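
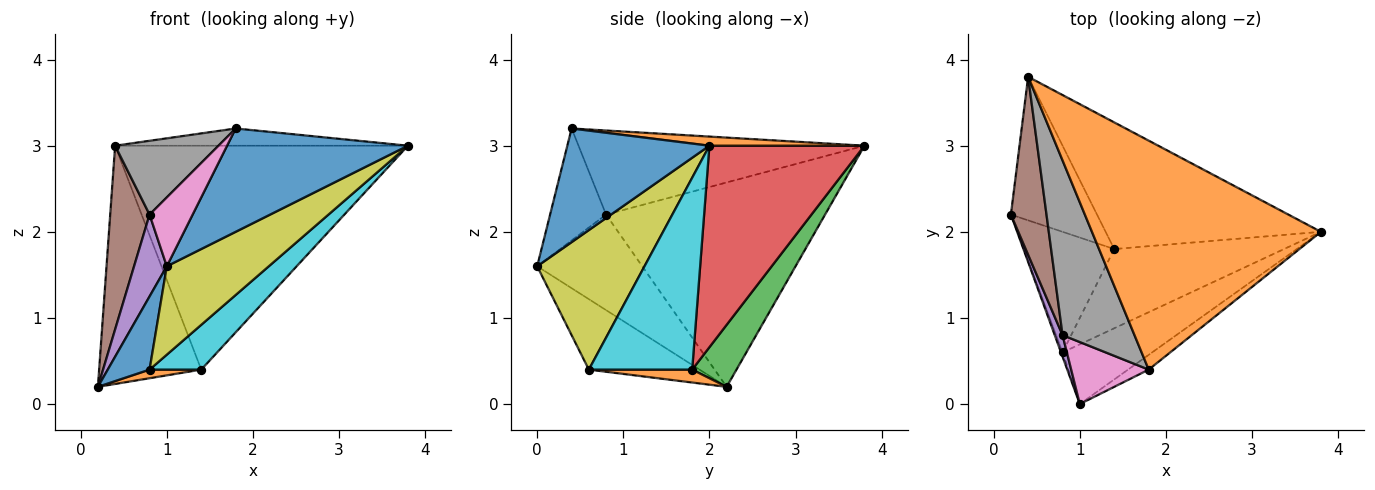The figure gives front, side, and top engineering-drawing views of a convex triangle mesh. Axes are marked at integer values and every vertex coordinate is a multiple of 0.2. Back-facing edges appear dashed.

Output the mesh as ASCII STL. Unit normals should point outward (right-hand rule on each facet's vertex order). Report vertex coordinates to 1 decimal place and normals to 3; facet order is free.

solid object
 facet normal 0.614 -0.781 -0.112
  outer loop
   vertex 1.8 0.4 3.2
   vertex 1.0 0.0 1.6
   vertex 3.8 2.0 3.0
  endloop
 endfacet
 facet normal 0.040 0.075 0.996
  outer loop
   vertex 1.8 0.4 3.2
   vertex 3.8 2.0 3.0
   vertex 0.4 3.8 3.0
  endloop
 endfacet
 facet normal 0.348 0.803 -0.484
  outer loop
   vertex 1.4 1.8 0.4
   vertex 0.2 2.2 0.2
   vertex 0.4 3.8 3.0
  endloop
 endfacet
 facet normal 0.419 0.791 -0.447
  outer loop
   vertex 1.4 1.8 0.4
   vertex 0.4 3.8 3.0
   vertex 3.8 2.0 3.0
  endloop
 endfacet
 facet normal -0.952 -0.296 0.078
  outer loop
   vertex 0.8 0.8 2.2
   vertex 0.2 2.2 0.2
   vertex 1.0 0.0 1.6
  endloop
 endfacet
 facet normal -0.970 -0.174 0.169
  outer loop
   vertex 0.8 0.8 2.2
   vertex 0.4 3.8 3.0
   vertex 0.2 2.2 0.2
  endloop
 endfacet
 facet normal -0.695 -0.535 0.481
  outer loop
   vertex 0.8 0.8 2.2
   vertex 1.0 0.0 1.6
   vertex 1.8 0.4 3.2
  endloop
 endfacet
 facet normal -0.733 -0.265 0.627
  outer loop
   vertex 0.8 0.8 2.2
   vertex 1.8 0.4 3.2
   vertex 0.4 3.8 3.0
  endloop
 endfacet
 facet normal 0.657 -0.625 -0.422
  outer loop
   vertex 0.8 0.6 0.4
   vertex 3.8 2.0 3.0
   vertex 1.0 0.0 1.6
  endloop
 endfacet
 facet normal 0.701 -0.351 -0.620
  outer loop
   vertex 0.8 0.6 0.4
   vertex 1.4 1.8 0.4
   vertex 3.8 2.0 3.0
  endloop
 endfacet
 facet normal -0.935 -0.353 -0.021
  outer loop
   vertex 0.8 0.6 0.4
   vertex 1.0 0.0 1.6
   vertex 0.2 2.2 0.2
  endloop
 endfacet
 facet normal 0.141 -0.071 -0.987
  outer loop
   vertex 0.8 0.6 0.4
   vertex 0.2 2.2 0.2
   vertex 1.4 1.8 0.4
  endloop
 endfacet
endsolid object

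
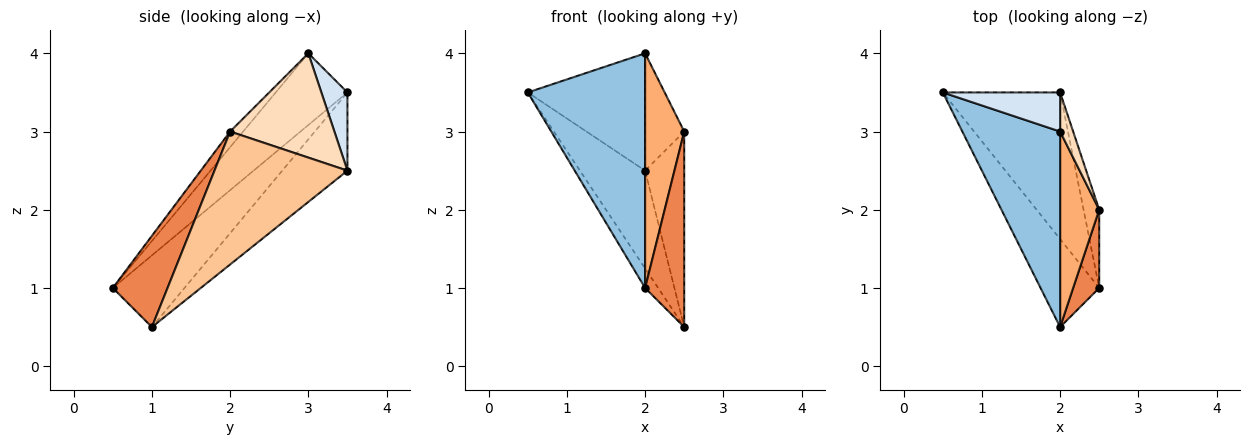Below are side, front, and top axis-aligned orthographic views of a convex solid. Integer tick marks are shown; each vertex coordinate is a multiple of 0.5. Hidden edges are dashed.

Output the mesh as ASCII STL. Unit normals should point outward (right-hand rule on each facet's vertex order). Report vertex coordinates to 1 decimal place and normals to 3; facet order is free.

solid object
 facet normal -0.766 0.139 -0.627
  outer loop
   vertex 2.0 0.5 1.0
   vertex 0.5 3.5 3.5
   vertex 2.5 1.0 0.5
  endloop
 endfacet
 facet normal -0.425 -0.695 0.580
  outer loop
   vertex 2.0 0.5 1.0
   vertex 2.0 3.0 4.0
   vertex 0.5 3.5 3.5
  endloop
 endfacet
 facet normal -0.485 0.485 -0.728
  outer loop
   vertex 2.0 3.5 2.5
   vertex 2.5 1.0 0.5
   vertex 0.5 3.5 3.5
  endloop
 endfacet
 facet normal 0.206 0.928 0.309
  outer loop
   vertex 2.0 3.5 2.5
   vertex 0.5 3.5 3.5
   vertex 2.0 3.0 4.0
  endloop
 endfacet
 facet normal 0.793 -0.566 0.226
  outer loop
   vertex 2.5 2.0 3.0
   vertex 2.0 0.5 1.0
   vertex 2.5 1.0 0.5
  endloop
 endfacet
 facet normal -0.248 -0.744 0.620
  outer loop
   vertex 2.5 2.0 3.0
   vertex 2.0 3.0 4.0
   vertex 2.0 0.5 1.0
  endloop
 endfacet
 facet normal 0.953 0.280 -0.112
  outer loop
   vertex 2.5 2.0 3.0
   vertex 2.5 1.0 0.5
   vertex 2.0 3.5 2.5
  endloop
 endfacet
 facet normal 0.930 0.349 0.116
  outer loop
   vertex 2.5 2.0 3.0
   vertex 2.0 3.5 2.5
   vertex 2.0 3.0 4.0
  endloop
 endfacet
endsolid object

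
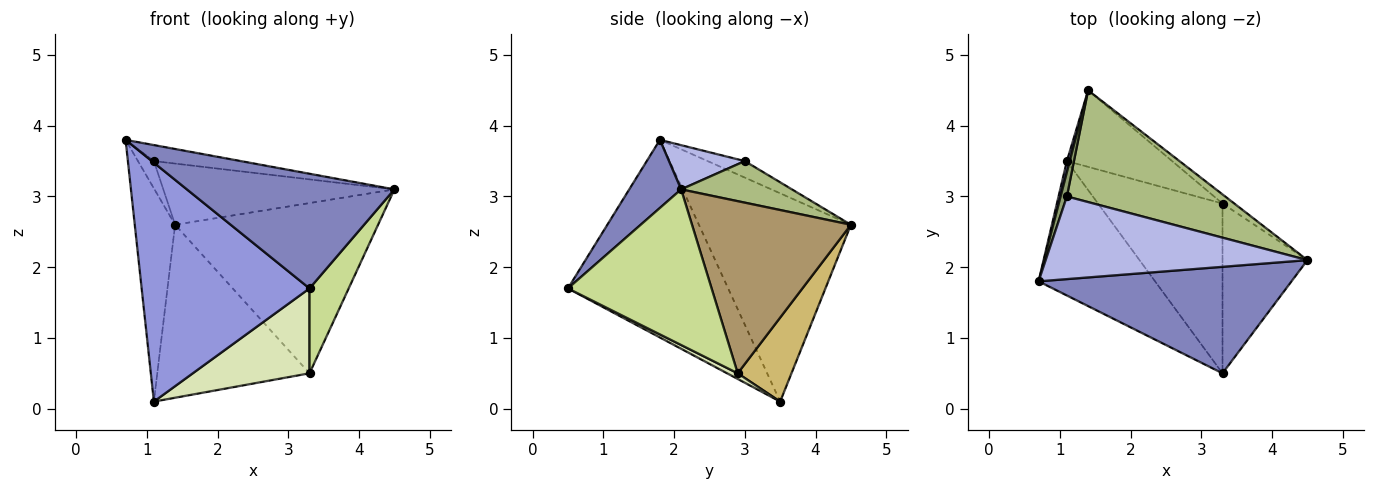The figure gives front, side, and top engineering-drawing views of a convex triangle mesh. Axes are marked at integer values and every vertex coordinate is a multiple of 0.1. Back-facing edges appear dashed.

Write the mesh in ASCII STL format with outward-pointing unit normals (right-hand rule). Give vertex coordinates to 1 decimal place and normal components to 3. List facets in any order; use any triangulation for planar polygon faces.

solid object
 facet normal -0.966 0.257 0.013
  outer loop
   vertex 1.1 3.5 0.1
   vertex 0.7 1.8 3.8
   vertex 1.4 4.5 2.6
  endloop
 endfacet
 facet normal 0.180 -0.721 0.669
  outer loop
   vertex 3.3 0.5 1.7
   vertex 4.5 2.1 3.1
   vertex 0.7 1.8 3.8
  endloop
 endfacet
 facet normal -0.639 -0.670 -0.377
  outer loop
   vertex 3.3 0.5 1.7
   vertex 0.7 1.8 3.8
   vertex 1.1 3.5 0.1
  endloop
 endfacet
 facet normal 0.164 0.188 0.969
  outer loop
   vertex 1.1 3.0 3.5
   vertex 0.7 1.8 3.8
   vertex 4.5 2.1 3.1
  endloop
 endfacet
 facet normal -0.868 0.372 0.330
  outer loop
   vertex 1.1 3.0 3.5
   vertex 1.4 4.5 2.6
   vertex 0.7 1.8 3.8
  endloop
 endfacet
 facet normal 0.224 0.468 0.855
  outer loop
   vertex 1.1 3.0 3.5
   vertex 4.5 2.1 3.1
   vertex 1.4 4.5 2.6
  endloop
 endfacet
 facet normal 0.854 -0.233 -0.466
  outer loop
   vertex 3.3 2.9 0.5
   vertex 4.5 2.1 3.1
   vertex 3.3 0.5 1.7
  endloop
 endfacet
 facet normal 0.041 -0.447 -0.894
  outer loop
   vertex 3.3 2.9 0.5
   vertex 3.3 0.5 1.7
   vertex 1.1 3.5 0.1
  endloop
 endfacet
 facet normal 0.616 0.787 -0.042
  outer loop
   vertex 3.3 2.9 0.5
   vertex 1.4 4.5 2.6
   vertex 4.5 2.1 3.1
  endloop
 endfacet
 facet normal 0.307 0.870 -0.385
  outer loop
   vertex 3.3 2.9 0.5
   vertex 1.1 3.5 0.1
   vertex 1.4 4.5 2.6
  endloop
 endfacet
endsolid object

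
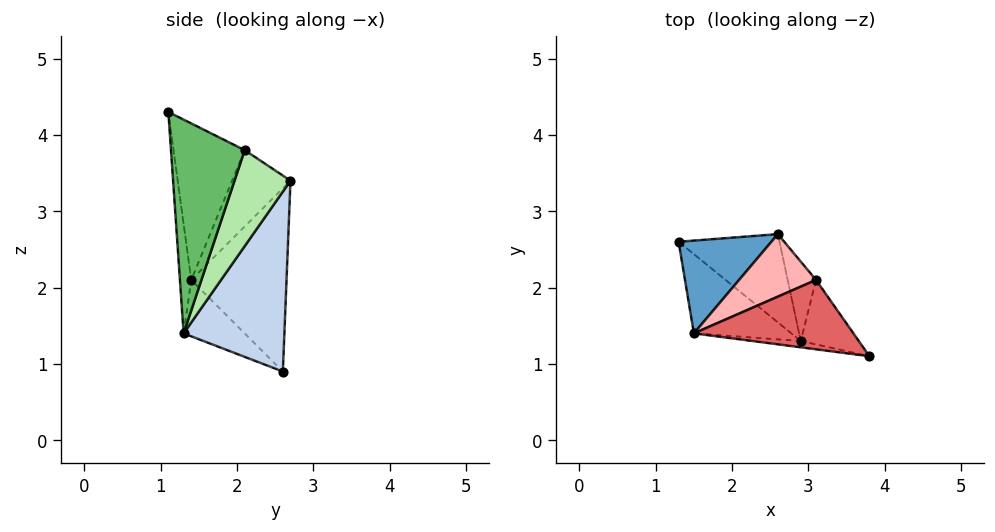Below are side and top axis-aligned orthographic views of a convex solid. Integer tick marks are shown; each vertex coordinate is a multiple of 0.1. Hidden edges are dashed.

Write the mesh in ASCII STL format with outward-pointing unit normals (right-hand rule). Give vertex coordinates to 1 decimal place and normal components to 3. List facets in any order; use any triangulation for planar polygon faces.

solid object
 facet normal -0.854 0.290 0.432
  outer loop
   vertex 1.5 1.4 2.1
   vertex 2.6 2.7 3.4
   vertex 1.3 2.6 0.9
  endloop
 endfacet
 facet normal 0.653 0.663 -0.366
  outer loop
   vertex 2.9 1.3 1.4
   vertex 1.3 2.6 0.9
   vertex 2.6 2.7 3.4
  endloop
 endfacet
 facet normal -0.363 -0.688 -0.628
  outer loop
   vertex 2.9 1.3 1.4
   vertex 1.5 1.4 2.1
   vertex 1.3 2.6 0.9
  endloop
 endfacet
 facet normal -0.091 -0.995 -0.040
  outer loop
   vertex 2.9 1.3 1.4
   vertex 3.8 1.1 4.3
   vertex 1.5 1.4 2.1
  endloop
 endfacet
 facet normal 0.848 0.478 -0.230
  outer loop
   vertex 3.1 2.1 3.8
   vertex 3.8 1.1 4.3
   vertex 2.9 1.3 1.4
  endloop
 endfacet
 facet normal 0.819 0.521 -0.242
  outer loop
   vertex 3.1 2.1 3.8
   vertex 2.9 1.3 1.4
   vertex 2.6 2.7 3.4
  endloop
 endfacet
 facet normal -0.694 -0.132 0.708
  outer loop
   vertex 3.1 2.1 3.8
   vertex 1.5 1.4 2.1
   vertex 3.8 1.1 4.3
  endloop
 endfacet
 facet normal -0.700 -0.113 0.705
  outer loop
   vertex 3.1 2.1 3.8
   vertex 2.6 2.7 3.4
   vertex 1.5 1.4 2.1
  endloop
 endfacet
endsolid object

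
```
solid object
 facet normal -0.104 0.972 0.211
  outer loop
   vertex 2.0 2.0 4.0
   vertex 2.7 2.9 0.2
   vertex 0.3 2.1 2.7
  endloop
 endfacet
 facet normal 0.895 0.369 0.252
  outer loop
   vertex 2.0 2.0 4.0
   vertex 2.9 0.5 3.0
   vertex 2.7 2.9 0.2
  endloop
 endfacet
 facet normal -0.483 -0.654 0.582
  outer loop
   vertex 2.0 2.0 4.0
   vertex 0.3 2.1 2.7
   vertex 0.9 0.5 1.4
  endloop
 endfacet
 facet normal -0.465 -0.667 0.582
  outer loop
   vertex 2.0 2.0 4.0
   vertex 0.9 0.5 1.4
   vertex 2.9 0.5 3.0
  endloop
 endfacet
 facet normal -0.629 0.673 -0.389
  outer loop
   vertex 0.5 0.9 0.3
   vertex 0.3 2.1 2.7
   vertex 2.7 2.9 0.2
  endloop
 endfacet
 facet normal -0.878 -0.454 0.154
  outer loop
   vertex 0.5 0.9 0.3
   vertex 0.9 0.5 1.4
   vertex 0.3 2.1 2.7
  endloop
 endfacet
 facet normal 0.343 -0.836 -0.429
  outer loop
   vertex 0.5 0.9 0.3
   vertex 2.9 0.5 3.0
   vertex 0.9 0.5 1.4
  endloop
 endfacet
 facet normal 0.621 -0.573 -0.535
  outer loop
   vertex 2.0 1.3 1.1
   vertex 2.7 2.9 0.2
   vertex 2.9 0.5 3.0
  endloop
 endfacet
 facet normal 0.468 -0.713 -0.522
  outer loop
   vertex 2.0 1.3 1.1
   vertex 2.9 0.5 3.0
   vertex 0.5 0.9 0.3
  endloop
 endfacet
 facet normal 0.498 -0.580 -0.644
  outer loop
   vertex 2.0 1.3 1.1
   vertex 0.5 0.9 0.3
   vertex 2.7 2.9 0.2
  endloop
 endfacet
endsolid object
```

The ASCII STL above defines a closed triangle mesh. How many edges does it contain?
15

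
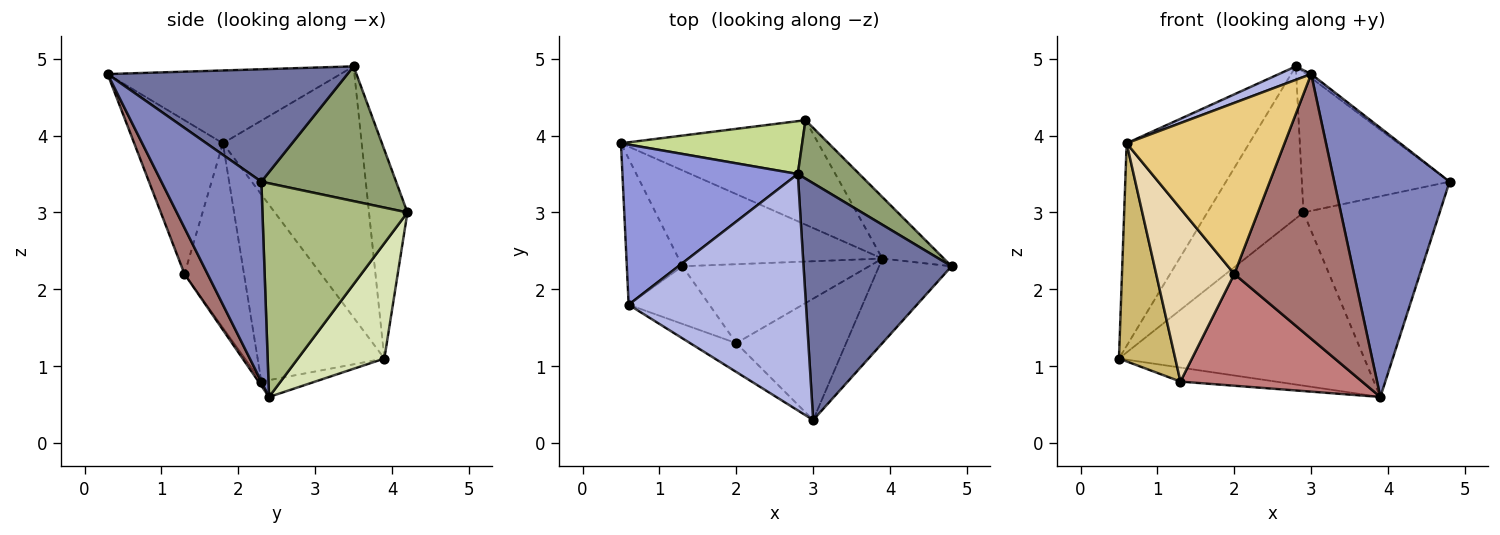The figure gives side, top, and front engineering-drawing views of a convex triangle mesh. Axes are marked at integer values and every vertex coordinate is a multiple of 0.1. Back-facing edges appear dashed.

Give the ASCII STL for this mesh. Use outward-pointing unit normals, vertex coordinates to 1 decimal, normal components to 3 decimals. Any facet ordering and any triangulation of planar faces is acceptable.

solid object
 facet normal 0.605 0.013 0.796
  outer loop
   vertex 2.8 3.5 4.9
   vertex 3.0 0.3 4.8
   vertex 4.8 2.3 3.4
  endloop
 endfacet
 facet normal 0.637 -0.735 -0.231
  outer loop
   vertex 3.9 2.4 0.6
   vertex 4.8 2.3 3.4
   vertex 3.0 0.3 4.8
  endloop
 endfacet
 facet normal -0.664 0.587 0.464
  outer loop
   vertex 0.6 1.8 3.9
   vertex 2.8 3.5 4.9
   vertex 0.5 3.9 1.1
  endloop
 endfacet
 facet normal -0.379 -0.053 0.924
  outer loop
   vertex 0.6 1.8 3.9
   vertex 3.0 0.3 4.8
   vertex 2.8 3.5 4.9
  endloop
 endfacet
 facet normal 0.644 0.706 0.294
  outer loop
   vertex 2.9 4.2 3.0
   vertex 2.8 3.5 4.9
   vertex 4.8 2.3 3.4
  endloop
 endfacet
 facet normal 0.713 0.670 -0.205
  outer loop
   vertex 2.9 4.2 3.0
   vertex 4.8 2.3 3.4
   vertex 3.9 2.4 0.6
  endloop
 endfacet
 facet normal -0.353 0.884 0.307
  outer loop
   vertex 2.9 4.2 3.0
   vertex 0.5 3.9 1.1
   vertex 2.8 3.5 4.9
  endloop
 endfacet
 facet normal 0.289 0.820 -0.494
  outer loop
   vertex 2.9 4.2 3.0
   vertex 3.9 2.4 0.6
   vertex 0.5 3.9 1.1
  endloop
 endfacet
 facet normal -0.081 0.144 -0.986
  outer loop
   vertex 1.3 2.3 0.8
   vertex 0.5 3.9 1.1
   vertex 3.9 2.4 0.6
  endloop
 endfacet
 facet normal -0.882 -0.392 -0.262
  outer loop
   vertex 1.3 2.3 0.8
   vertex 0.6 1.8 3.9
   vertex 0.5 3.9 1.1
  endloop
 endfacet
 facet normal -0.485 -0.863 -0.145
  outer loop
   vertex 2.0 1.3 2.2
   vertex 3.0 0.3 4.8
   vertex 0.6 1.8 3.9
  endloop
 endfacet
 facet normal -0.586 -0.769 -0.256
  outer loop
   vertex 2.0 1.3 2.2
   vertex 0.6 1.8 3.9
   vertex 1.3 2.3 0.8
  endloop
 endfacet
 facet normal 0.172 -0.895 -0.411
  outer loop
   vertex 2.0 1.3 2.2
   vertex 3.9 2.4 0.6
   vertex 3.0 0.3 4.8
  endloop
 endfacet
 facet normal -0.013 -0.817 -0.577
  outer loop
   vertex 2.0 1.3 2.2
   vertex 1.3 2.3 0.8
   vertex 3.9 2.4 0.6
  endloop
 endfacet
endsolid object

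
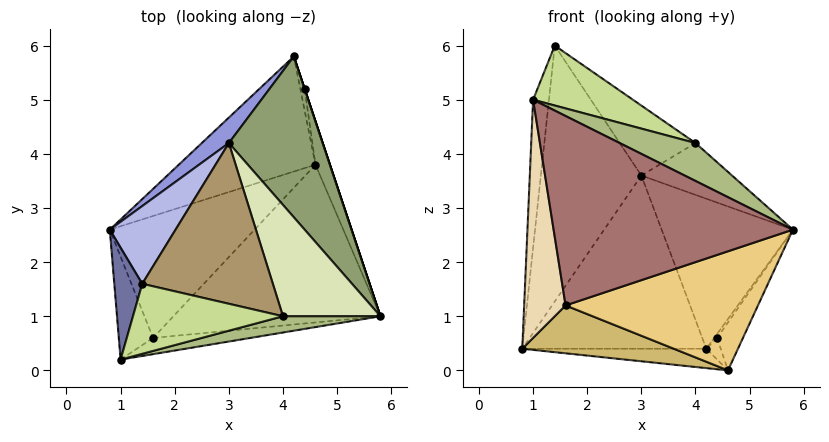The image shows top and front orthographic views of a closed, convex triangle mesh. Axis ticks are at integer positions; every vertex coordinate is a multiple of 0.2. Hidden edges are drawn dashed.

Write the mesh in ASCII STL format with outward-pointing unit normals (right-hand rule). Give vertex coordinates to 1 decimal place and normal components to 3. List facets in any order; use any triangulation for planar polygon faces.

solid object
 facet normal -0.974 0.181 0.137
  outer loop
   vertex 1.0 0.2 5.0
   vertex 1.4 1.6 6.0
   vertex 0.8 2.6 0.4
  endloop
 endfacet
 facet normal -0.154 0.164 -0.974
  outer loop
   vertex 4.6 3.8 0.0
   vertex 0.8 2.6 0.4
   vertex 4.2 5.8 0.4
  endloop
 endfacet
 facet normal -0.681 0.724 0.106
  outer loop
   vertex 3.0 4.2 3.6
   vertex 4.2 5.8 0.4
   vertex 0.8 2.6 0.4
  endloop
 endfacet
 facet normal -0.746 0.638 0.194
  outer loop
   vertex 3.0 4.2 3.6
   vertex 0.8 2.6 0.4
   vertex 1.4 1.6 6.0
  endloop
 endfacet
 facet normal 0.721 0.473 0.507
  outer loop
   vertex 3.0 4.2 3.6
   vertex 5.8 1.0 2.6
   vertex 4.2 5.8 0.4
  endloop
 endfacet
 facet normal 0.330 -0.868 0.372
  outer loop
   vertex 4.0 1.0 4.2
   vertex 1.0 0.2 5.0
   vertex 5.8 1.0 2.6
  endloop
 endfacet
 facet normal 0.352 -0.609 0.711
  outer loop
   vertex 4.0 1.0 4.2
   vertex 1.4 1.6 6.0
   vertex 1.0 0.2 5.0
  endloop
 endfacet
 facet normal 0.628 0.328 0.706
  outer loop
   vertex 4.0 1.0 4.2
   vertex 5.8 1.0 2.6
   vertex 3.0 4.2 3.6
  endloop
 endfacet
 facet normal 0.588 0.323 0.742
  outer loop
   vertex 4.0 1.0 4.2
   vertex 3.0 4.2 3.6
   vertex 1.4 1.6 6.0
  endloop
 endfacet
 facet normal 0.017 -0.365 -0.931
  outer loop
   vertex 1.6 0.6 1.2
   vertex 0.8 2.6 0.4
   vertex 4.6 3.8 0.0
  endloop
 endfacet
 facet normal 0.308 -0.573 -0.759
  outer loop
   vertex 1.6 0.6 1.2
   vertex 4.6 3.8 0.0
   vertex 5.8 1.0 2.6
  endloop
 endfacet
 facet normal -0.885 -0.428 -0.185
  outer loop
   vertex 1.6 0.6 1.2
   vertex 1.0 0.2 5.0
   vertex 0.8 2.6 0.4
  endloop
 endfacet
 facet normal 0.122 -0.989 -0.085
  outer loop
   vertex 1.6 0.6 1.2
   vertex 5.8 1.0 2.6
   vertex 1.0 0.2 5.0
  endloop
 endfacet
 facet normal 0.949 0.316 0.000
  outer loop
   vertex 4.4 5.2 0.6
   vertex 4.2 5.8 0.4
   vertex 5.8 1.0 2.6
  endloop
 endfacet
 facet normal 0.954 0.222 -0.201
  outer loop
   vertex 4.4 5.2 0.6
   vertex 5.8 1.0 2.6
   vertex 4.6 3.8 0.0
  endloop
 endfacet
 facet normal 0.943 0.236 -0.236
  outer loop
   vertex 4.4 5.2 0.6
   vertex 4.6 3.8 0.0
   vertex 4.2 5.8 0.4
  endloop
 endfacet
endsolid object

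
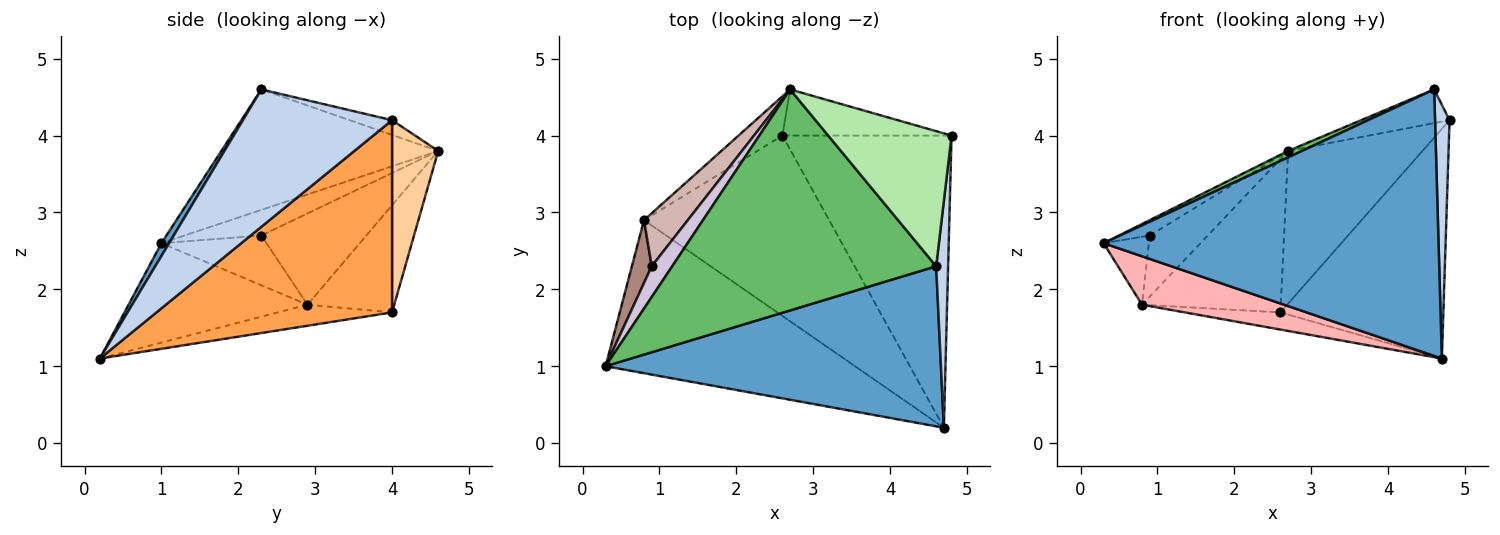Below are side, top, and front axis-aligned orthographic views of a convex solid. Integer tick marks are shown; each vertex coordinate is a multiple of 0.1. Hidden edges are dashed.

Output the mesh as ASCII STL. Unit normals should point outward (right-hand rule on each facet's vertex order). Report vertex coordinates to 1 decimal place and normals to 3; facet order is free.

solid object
 facet normal 0.020 -0.857 0.515
  outer loop
   vertex 4.6 2.3 4.6
   vertex 0.3 1.0 2.6
   vertex 4.7 0.2 1.1
  endloop
 endfacet
 facet normal 0.992 -0.096 0.086
  outer loop
   vertex 4.6 2.3 4.6
   vertex 4.7 0.2 1.1
   vertex 4.8 4.0 4.2
  endloop
 endfacet
 facet normal 0.666 0.461 -0.586
  outer loop
   vertex 2.6 4.0 1.7
   vertex 4.8 4.0 4.2
   vertex 4.7 0.2 1.1
  endloop
 endfacet
 facet normal 0.312 0.909 -0.275
  outer loop
   vertex 2.7 4.6 3.8
   vertex 4.8 4.0 4.2
   vertex 2.6 4.0 1.7
  endloop
 endfacet
 facet normal -0.415 -0.026 0.909
  outer loop
   vertex 2.7 4.6 3.8
   vertex 0.3 1.0 2.6
   vertex 4.6 2.3 4.6
  endloop
 endfacet
 facet normal -0.115 0.240 0.964
  outer loop
   vertex 2.7 4.6 3.8
   vertex 4.6 2.3 4.6
   vertex 4.8 4.0 4.2
  endloop
 endfacet
 facet normal -0.518 0.829 -0.212
  outer loop
   vertex 0.8 2.9 1.8
   vertex 2.7 4.6 3.8
   vertex 2.6 4.0 1.7
  endloop
 endfacet
 facet normal -0.355 -0.282 -0.891
  outer loop
   vertex 0.8 2.9 1.8
   vertex 4.7 0.2 1.1
   vertex 0.3 1.0 2.6
  endloop
 endfacet
 facet normal -0.112 0.094 -0.989
  outer loop
   vertex 0.8 2.9 1.8
   vertex 2.6 4.0 1.7
   vertex 4.7 0.2 1.1
  endloop
 endfacet
 facet normal -0.745 0.298 0.596
  outer loop
   vertex 0.9 2.3 2.7
   vertex 0.3 1.0 2.6
   vertex 2.7 4.6 3.8
  endloop
 endfacet
 facet normal -0.862 0.372 0.344
  outer loop
   vertex 0.9 2.3 2.7
   vertex 0.8 2.9 1.8
   vertex 0.3 1.0 2.6
  endloop
 endfacet
 facet normal -0.807 0.446 0.387
  outer loop
   vertex 0.9 2.3 2.7
   vertex 2.7 4.6 3.8
   vertex 0.8 2.9 1.8
  endloop
 endfacet
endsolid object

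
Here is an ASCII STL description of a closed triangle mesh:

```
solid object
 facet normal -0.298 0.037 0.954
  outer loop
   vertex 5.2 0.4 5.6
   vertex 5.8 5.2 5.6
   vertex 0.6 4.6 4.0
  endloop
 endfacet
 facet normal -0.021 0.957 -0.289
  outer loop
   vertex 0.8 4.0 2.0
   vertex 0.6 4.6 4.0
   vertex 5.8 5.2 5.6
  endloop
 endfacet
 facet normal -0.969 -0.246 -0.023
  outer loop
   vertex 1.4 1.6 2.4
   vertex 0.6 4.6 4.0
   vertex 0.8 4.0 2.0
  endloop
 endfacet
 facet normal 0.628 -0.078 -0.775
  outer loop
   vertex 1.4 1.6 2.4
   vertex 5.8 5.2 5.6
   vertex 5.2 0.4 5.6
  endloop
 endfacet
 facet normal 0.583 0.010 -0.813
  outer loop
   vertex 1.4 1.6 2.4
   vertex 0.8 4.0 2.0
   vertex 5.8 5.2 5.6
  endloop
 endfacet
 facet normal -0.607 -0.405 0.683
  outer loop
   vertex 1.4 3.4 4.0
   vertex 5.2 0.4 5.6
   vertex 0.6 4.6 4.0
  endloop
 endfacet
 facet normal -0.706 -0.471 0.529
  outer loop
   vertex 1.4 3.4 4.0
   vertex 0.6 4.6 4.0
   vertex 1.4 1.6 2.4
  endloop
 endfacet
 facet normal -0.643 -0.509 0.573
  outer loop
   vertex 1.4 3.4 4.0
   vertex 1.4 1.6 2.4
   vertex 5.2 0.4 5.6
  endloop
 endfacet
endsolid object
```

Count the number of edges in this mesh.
12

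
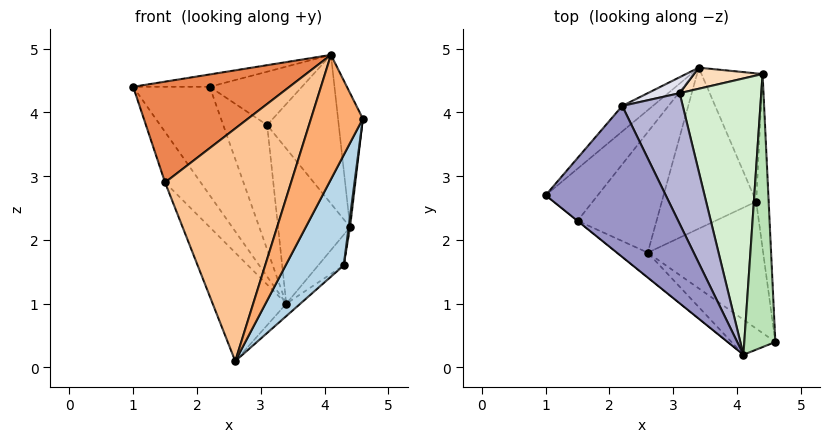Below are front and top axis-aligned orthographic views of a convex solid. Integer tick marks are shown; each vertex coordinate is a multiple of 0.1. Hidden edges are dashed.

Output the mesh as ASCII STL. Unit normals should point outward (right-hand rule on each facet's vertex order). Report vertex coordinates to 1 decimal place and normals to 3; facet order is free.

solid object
 facet normal -0.848 0.369 -0.381
  outer loop
   vertex 1.5 2.3 2.9
   vertex 1.0 2.7 4.4
   vertex 3.4 4.7 1.0
  endloop
 endfacet
 facet normal -0.846 0.356 -0.396
  outer loop
   vertex 1.5 2.3 2.9
   vertex 3.4 4.7 1.0
   vertex 2.6 1.8 0.1
  endloop
 endfacet
 facet normal 0.698 -0.470 -0.540
  outer loop
   vertex 4.3 2.6 1.6
   vertex 4.6 0.4 3.9
   vertex 2.6 1.8 0.1
  endloop
 endfacet
 facet normal 0.645 0.059 -0.762
  outer loop
   vertex 4.3 2.6 1.6
   vertex 2.6 1.8 0.1
   vertex 3.4 4.7 1.0
  endloop
 endfacet
 facet normal -0.628 -0.779 -0.002
  outer loop
   vertex 4.1 0.2 4.9
   vertex 1.0 2.7 4.4
   vertex 1.5 2.3 2.9
  endloop
 endfacet
 facet normal -0.156 -0.951 -0.268
  outer loop
   vertex 4.1 0.2 4.9
   vertex 2.6 1.8 0.1
   vertex 4.6 0.4 3.9
  endloop
 endfacet
 facet normal -0.585 -0.806 -0.086
  outer loop
   vertex 4.1 0.2 4.9
   vertex 1.5 2.3 2.9
   vertex 2.6 1.8 0.1
  endloop
 endfacet
 facet normal -0.063 0.989 0.135
  outer loop
   vertex 4.4 4.6 2.2
   vertex 3.4 4.7 1.0
   vertex 3.1 4.3 3.8
  endloop
 endfacet
 facet normal 0.766 0.149 -0.626
  outer loop
   vertex 4.4 4.6 2.2
   vertex 4.3 2.6 1.6
   vertex 3.4 4.7 1.0
  endloop
 endfacet
 facet normal 0.991 -0.008 -0.137
  outer loop
   vertex 4.4 4.6 2.2
   vertex 4.6 0.4 3.9
   vertex 4.3 2.6 1.6
  endloop
 endfacet
 facet normal 0.851 0.231 0.472
  outer loop
   vertex 4.4 4.6 2.2
   vertex 4.1 0.2 4.9
   vertex 4.6 0.4 3.9
  endloop
 endfacet
 facet normal 0.698 0.339 0.631
  outer loop
   vertex 4.4 4.6 2.2
   vertex 3.1 4.3 3.8
   vertex 4.1 0.2 4.9
  endloop
 endfacet
 facet normal -0.095 0.081 0.992
  outer loop
   vertex 2.2 4.1 4.4
   vertex 1.0 2.7 4.4
   vertex 4.1 0.2 4.9
  endloop
 endfacet
 facet normal 0.470 0.334 0.817
  outer loop
   vertex 2.2 4.1 4.4
   vertex 4.1 0.2 4.9
   vertex 3.1 4.3 3.8
  endloop
 endfacet
 facet normal -0.751 0.643 -0.151
  outer loop
   vertex 2.2 4.1 4.4
   vertex 3.4 4.7 1.0
   vertex 1.0 2.7 4.4
  endloop
 endfacet
 facet normal -0.134 0.983 0.126
  outer loop
   vertex 2.2 4.1 4.4
   vertex 3.1 4.3 3.8
   vertex 3.4 4.7 1.0
  endloop
 endfacet
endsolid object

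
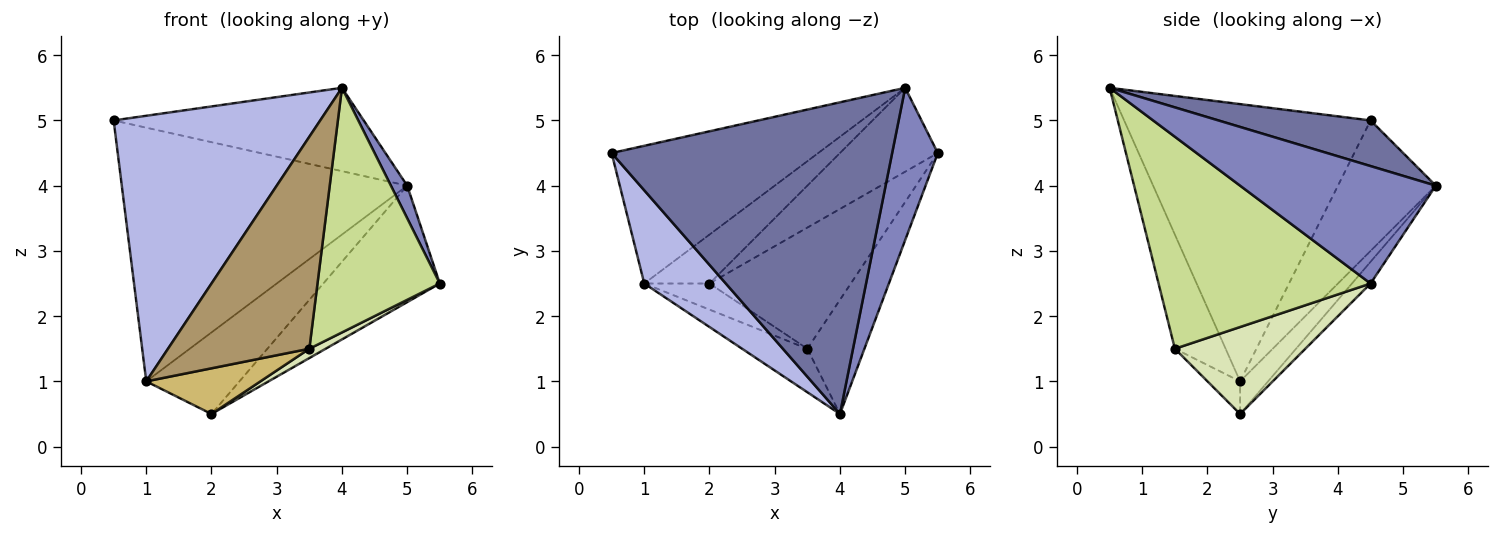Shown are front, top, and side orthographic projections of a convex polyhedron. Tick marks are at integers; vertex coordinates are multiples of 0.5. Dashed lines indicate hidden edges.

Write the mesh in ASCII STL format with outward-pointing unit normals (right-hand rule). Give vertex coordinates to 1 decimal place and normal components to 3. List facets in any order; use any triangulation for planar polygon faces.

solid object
 facet normal 0.155 0.255 0.954
  outer loop
   vertex 5.0 5.5 4.0
   vertex 0.5 4.5 5.0
   vertex 4.0 0.5 5.5
  endloop
 endfacet
 facet normal 0.929 -0.077 0.361
  outer loop
   vertex 5.0 5.5 4.0
   vertex 4.0 0.5 5.5
   vertex 5.5 4.5 2.5
  endloop
 endfacet
 facet normal -0.129 0.805 -0.579
  outer loop
   vertex 5.0 5.5 4.0
   vertex 5.5 4.5 2.5
   vertex 2.0 2.5 0.5
  endloop
 endfacet
 facet normal -0.748 -0.627 0.220
  outer loop
   vertex 1.0 2.5 1.0
   vertex 4.0 0.5 5.5
   vertex 0.5 4.5 5.0
  endloop
 endfacet
 facet normal -0.289 0.841 -0.457
  outer loop
   vertex 1.0 2.5 1.0
   vertex 0.5 4.5 5.0
   vertex 5.0 5.5 4.0
  endloop
 endfacet
 facet normal -0.249 0.830 -0.498
  outer loop
   vertex 1.0 2.5 1.0
   vertex 5.0 5.5 4.0
   vertex 2.0 2.5 0.5
  endloop
 endfacet
 facet normal 0.844 -0.487 -0.227
  outer loop
   vertex 3.5 1.5 1.5
   vertex 5.5 4.5 2.5
   vertex 4.0 0.5 5.5
  endloop
 endfacet
 facet normal 0.523 -0.065 -0.850
  outer loop
   vertex 3.5 1.5 1.5
   vertex 2.0 2.5 0.5
   vertex 5.5 4.5 2.5
  endloop
 endfacet
 facet normal -0.332 -0.924 -0.190
  outer loop
   vertex 3.5 1.5 1.5
   vertex 4.0 0.5 5.5
   vertex 1.0 2.5 1.0
  endloop
 endfacet
 facet normal -0.241 -0.843 -0.482
  outer loop
   vertex 3.5 1.5 1.5
   vertex 1.0 2.5 1.0
   vertex 2.0 2.5 0.5
  endloop
 endfacet
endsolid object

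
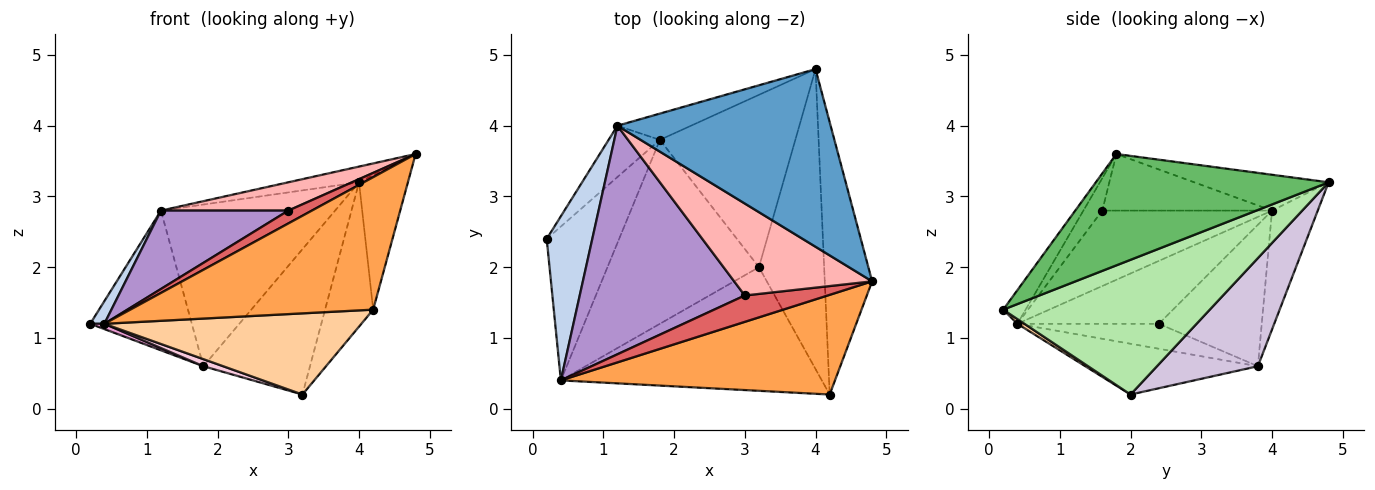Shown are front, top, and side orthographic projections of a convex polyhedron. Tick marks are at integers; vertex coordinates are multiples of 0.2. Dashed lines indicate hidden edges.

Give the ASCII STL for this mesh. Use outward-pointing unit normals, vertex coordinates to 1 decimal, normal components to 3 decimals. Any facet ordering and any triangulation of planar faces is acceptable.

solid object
 facet normal -0.165 0.087 0.982
  outer loop
   vertex 1.2 4.0 2.8
   vertex 4.8 1.8 3.6
   vertex 4.0 4.8 3.2
  endloop
 endfacet
 facet normal -0.807 -0.081 0.585
  outer loop
   vertex 1.2 4.0 2.8
   vertex 0.2 2.4 1.2
   vertex 0.4 0.4 1.2
  endloop
 endfacet
 facet normal -0.074 -0.797 0.600
  outer loop
   vertex 4.2 0.2 1.4
   vertex 4.8 1.8 3.6
   vertex 0.4 0.4 1.2
  endloop
 endfacet
 facet normal 0.015 -0.549 -0.836
  outer loop
   vertex 4.2 0.2 1.4
   vertex 0.4 0.4 1.2
   vertex 3.2 2.0 0.2
  endloop
 endfacet
 facet normal 0.903 0.190 -0.384
  outer loop
   vertex 4.2 0.2 1.4
   vertex 4.0 4.8 3.2
   vertex 4.8 1.8 3.6
  endloop
 endfacet
 facet normal 0.881 0.205 -0.426
  outer loop
   vertex 4.2 0.2 1.4
   vertex 3.2 2.0 0.2
   vertex 4.0 4.8 3.2
  endloop
 endfacet
 facet normal -0.331 -0.414 0.848
  outer loop
   vertex 3.0 1.6 2.8
   vertex 0.4 0.4 1.2
   vertex 4.8 1.8 3.6
  endloop
 endfacet
 facet normal -0.365 -0.274 0.890
  outer loop
   vertex 3.0 1.6 2.8
   vertex 4.8 1.8 3.6
   vertex 1.2 4.0 2.8
  endloop
 endfacet
 facet normal -0.397 -0.298 0.868
  outer loop
   vertex 3.0 1.6 2.8
   vertex 1.2 4.0 2.8
   vertex 0.4 0.4 1.2
  endloop
 endfacet
 facet normal 0.521 0.550 -0.653
  outer loop
   vertex 1.8 3.8 0.6
   vertex 4.0 4.8 3.2
   vertex 3.2 2.0 0.2
  endloop
 endfacet
 facet normal -0.251 0.956 -0.155
  outer loop
   vertex 1.8 3.8 0.6
   vertex 1.2 4.0 2.8
   vertex 4.0 4.8 3.2
  endloop
 endfacet
 facet normal -0.689 0.680 -0.250
  outer loop
   vertex 1.8 3.8 0.6
   vertex 0.2 2.4 1.2
   vertex 1.2 4.0 2.8
  endloop
 endfacet
 facet normal -0.326 -0.033 -0.945
  outer loop
   vertex 1.8 3.8 0.6
   vertex 0.4 0.4 1.2
   vertex 0.2 2.4 1.2
  endloop
 endfacet
 facet normal -0.318 -0.036 -0.948
  outer loop
   vertex 1.8 3.8 0.6
   vertex 3.2 2.0 0.2
   vertex 0.4 0.4 1.2
  endloop
 endfacet
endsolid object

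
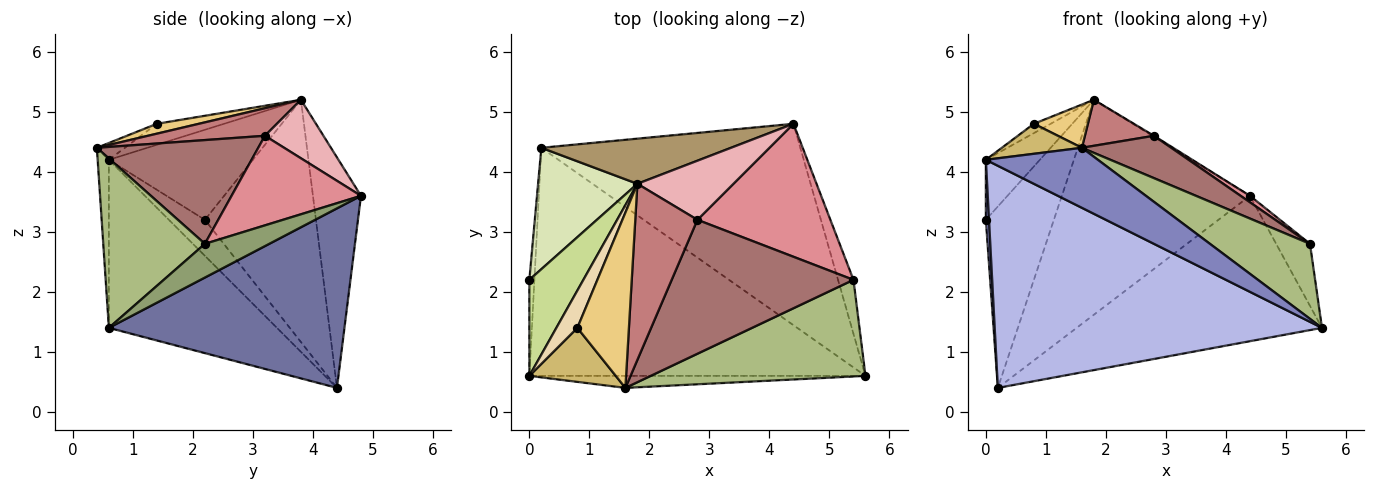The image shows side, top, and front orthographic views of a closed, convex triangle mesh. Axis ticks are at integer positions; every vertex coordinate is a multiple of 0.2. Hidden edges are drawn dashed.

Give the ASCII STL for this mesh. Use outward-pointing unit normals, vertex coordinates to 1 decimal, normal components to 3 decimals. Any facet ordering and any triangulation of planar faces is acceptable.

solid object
 facet normal 0.490 0.510 -0.707
  outer loop
   vertex 0.2 4.4 0.4
   vertex 4.4 4.8 3.6
   vertex 5.6 0.6 1.4
  endloop
 endfacet
 facet normal -0.098 -0.976 -0.195
  outer loop
   vertex 0.0 0.6 4.2
   vertex 5.6 0.6 1.4
   vertex 1.6 0.4 4.4
  endloop
 endfacet
 facet normal -0.987 -0.087 -0.138
  outer loop
   vertex 0.0 0.6 4.2
   vertex 0.0 2.2 3.2
   vertex 0.2 4.4 0.4
  endloop
 endfacet
 facet normal -0.337 -0.657 -0.674
  outer loop
   vertex 0.0 0.6 4.2
   vertex 0.2 4.4 0.4
   vertex 5.6 0.6 1.4
  endloop
 endfacet
 facet normal 0.820 0.431 -0.375
  outer loop
   vertex 5.4 2.2 2.8
   vertex 5.6 0.6 1.4
   vertex 4.4 4.8 3.6
  endloop
 endfacet
 facet normal 0.529 -0.520 0.670
  outer loop
   vertex 5.4 2.2 2.8
   vertex 1.6 0.4 4.4
   vertex 5.6 0.6 1.4
  endloop
 endfacet
 facet normal -0.816 0.306 0.490
  outer loop
   vertex 1.8 3.8 5.2
   vertex 0.0 2.2 3.2
   vertex 0.0 0.6 4.2
  endloop
 endfacet
 facet normal -0.805 0.493 0.330
  outer loop
   vertex 1.8 3.8 5.2
   vertex 0.2 4.4 0.4
   vertex 0.0 2.2 3.2
  endloop
 endfacet
 facet normal -0.242 0.949 0.199
  outer loop
   vertex 1.8 3.8 5.2
   vertex 4.4 4.8 3.6
   vertex 0.2 4.4 0.4
  endloop
 endfacet
 facet normal -0.168 -0.479 0.862
  outer loop
   vertex 0.8 1.4 4.8
   vertex 0.0 0.6 4.2
   vertex 1.6 0.4 4.4
  endloop
 endfacet
 facet normal 0.183 -0.235 0.955
  outer loop
   vertex 0.8 1.4 4.8
   vertex 1.6 0.4 4.4
   vertex 1.8 3.8 5.2
  endloop
 endfacet
 facet normal -0.696 0.174 0.696
  outer loop
   vertex 0.8 1.4 4.8
   vertex 1.8 3.8 5.2
   vertex 0.0 0.6 4.2
  endloop
 endfacet
 facet normal 0.478 -0.265 0.838
  outer loop
   vertex 2.8 3.2 4.6
   vertex 1.6 0.4 4.4
   vertex 5.4 2.2 2.8
  endloop
 endfacet
 facet normal 0.394 -0.232 0.889
  outer loop
   vertex 2.8 3.2 4.6
   vertex 1.8 3.8 5.2
   vertex 1.6 0.4 4.4
  endloop
 endfacet
 facet normal 0.558 -0.040 0.829
  outer loop
   vertex 2.8 3.2 4.6
   vertex 5.4 2.2 2.8
   vertex 4.4 4.8 3.6
  endloop
 endfacet
 facet normal 0.520 0.013 0.854
  outer loop
   vertex 2.8 3.2 4.6
   vertex 4.4 4.8 3.6
   vertex 1.8 3.8 5.2
  endloop
 endfacet
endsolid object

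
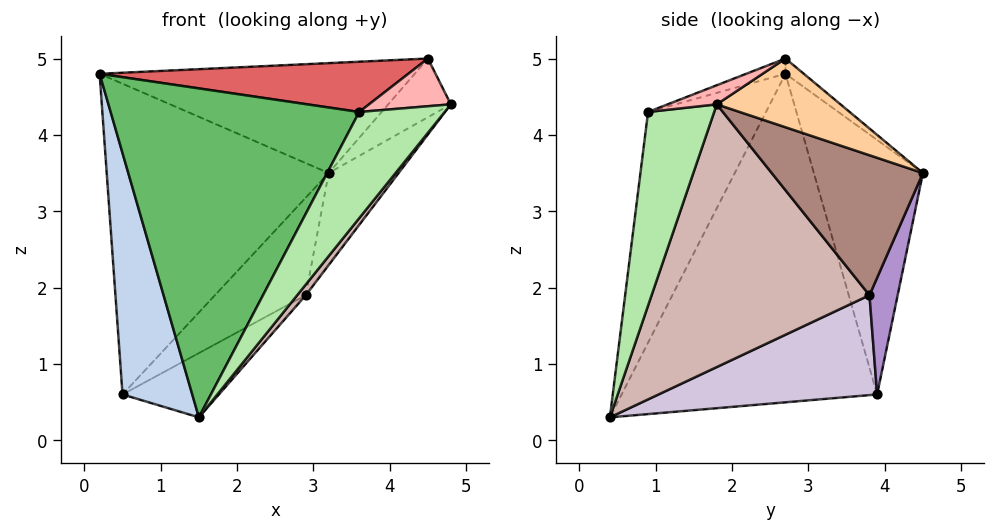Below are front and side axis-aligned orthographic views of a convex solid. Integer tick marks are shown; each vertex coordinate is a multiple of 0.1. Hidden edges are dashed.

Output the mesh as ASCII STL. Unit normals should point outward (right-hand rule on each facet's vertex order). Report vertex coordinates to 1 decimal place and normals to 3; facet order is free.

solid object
 facet normal -0.430 0.876 0.219
  outer loop
   vertex 0.5 3.9 0.6
   vertex 0.2 2.7 4.8
   vertex 3.2 4.5 3.5
  endloop
 endfacet
 facet normal -0.955 -0.261 -0.143
  outer loop
   vertex 0.5 3.9 0.6
   vertex 1.5 0.4 0.3
   vertex 0.2 2.7 4.8
  endloop
 endfacet
 facet normal -0.036 0.624 0.780
  outer loop
   vertex 4.5 2.7 5.0
   vertex 3.2 4.5 3.5
   vertex 0.2 2.7 4.8
  endloop
 endfacet
 facet normal 0.869 0.440 -0.225
  outer loop
   vertex 4.5 2.7 5.0
   vertex 4.8 1.8 4.4
   vertex 3.2 4.5 3.5
  endloop
 endfacet
 facet normal -0.406 -0.856 0.320
  outer loop
   vertex 3.6 0.9 4.3
   vertex 0.2 2.7 4.8
   vertex 1.5 0.4 0.3
  endloop
 endfacet
 facet normal 0.597 -0.772 -0.217
  outer loop
   vertex 3.6 0.9 4.3
   vertex 1.5 0.4 0.3
   vertex 4.8 1.8 4.4
  endloop
 endfacet
 facet normal -0.044 -0.343 0.938
  outer loop
   vertex 3.6 0.9 4.3
   vertex 4.5 2.7 5.0
   vertex 0.2 2.7 4.8
  endloop
 endfacet
 facet normal 0.280 -0.466 0.839
  outer loop
   vertex 3.6 0.9 4.3
   vertex 4.8 1.8 4.4
   vertex 4.5 2.7 5.0
  endloop
 endfacet
 facet normal 0.268 0.863 -0.428
  outer loop
   vertex 2.9 3.8 1.9
   vertex 0.5 3.9 0.6
   vertex 3.2 4.5 3.5
  endloop
 endfacet
 facet normal 0.473 0.208 -0.856
  outer loop
   vertex 2.9 3.8 1.9
   vertex 1.5 0.4 0.3
   vertex 0.5 3.9 0.6
  endloop
 endfacet
 facet normal 0.856 0.396 -0.334
  outer loop
   vertex 2.9 3.8 1.9
   vertex 3.2 4.5 3.5
   vertex 4.8 1.8 4.4
  endloop
 endfacet
 facet normal 0.784 -0.031 -0.620
  outer loop
   vertex 2.9 3.8 1.9
   vertex 4.8 1.8 4.4
   vertex 1.5 0.4 0.3
  endloop
 endfacet
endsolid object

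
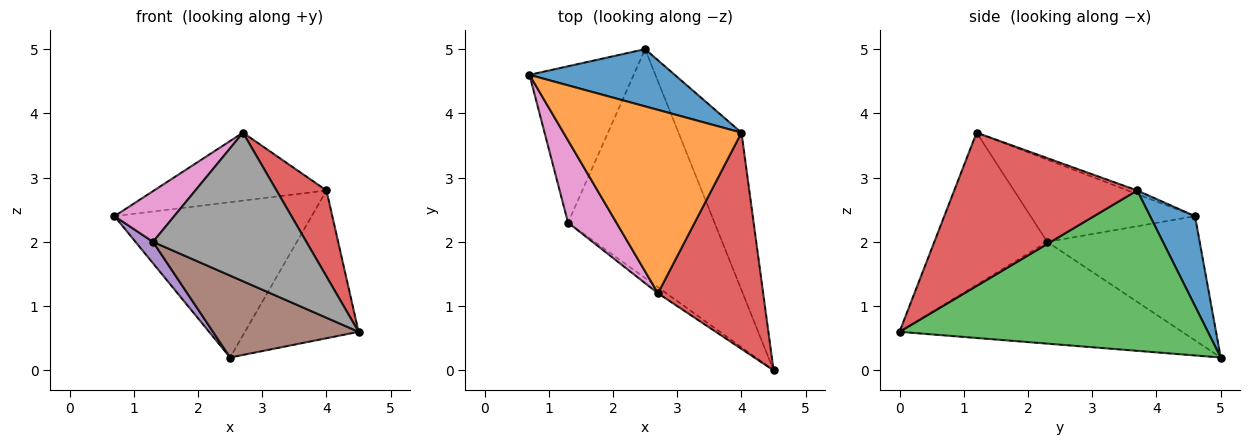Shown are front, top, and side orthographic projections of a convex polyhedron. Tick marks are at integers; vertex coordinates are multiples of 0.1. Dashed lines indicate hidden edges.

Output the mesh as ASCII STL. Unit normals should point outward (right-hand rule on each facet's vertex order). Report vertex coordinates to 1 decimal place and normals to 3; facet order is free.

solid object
 facet normal 0.209 0.918 0.338
  outer loop
   vertex 4.0 3.7 2.8
   vertex 2.5 5.0 0.2
   vertex 0.7 4.6 2.4
  endloop
 endfacet
 facet normal -0.019 0.347 0.938
  outer loop
   vertex 4.0 3.7 2.8
   vertex 0.7 4.6 2.4
   vertex 2.7 1.2 3.7
  endloop
 endfacet
 facet normal 0.880 0.325 -0.346
  outer loop
   vertex 4.0 3.7 2.8
   vertex 4.5 0.0 0.6
   vertex 2.5 5.0 0.2
  endloop
 endfacet
 facet normal 0.804 -0.220 0.552
  outer loop
   vertex 4.0 3.7 2.8
   vertex 2.7 1.2 3.7
   vertex 4.5 0.0 0.6
  endloop
 endfacet
 facet normal -0.763 -0.088 -0.640
  outer loop
   vertex 1.3 2.3 2.0
   vertex 0.7 4.6 2.4
   vertex 2.5 5.0 0.2
  endloop
 endfacet
 facet normal -0.547 -0.282 -0.788
  outer loop
   vertex 1.3 2.3 2.0
   vertex 2.5 5.0 0.2
   vertex 4.5 0.0 0.6
  endloop
 endfacet
 facet normal -0.822 -0.299 0.484
  outer loop
   vertex 1.3 2.3 2.0
   vertex 2.7 1.2 3.7
   vertex 0.7 4.6 2.4
  endloop
 endfacet
 facet normal -0.593 -0.805 -0.033
  outer loop
   vertex 1.3 2.3 2.0
   vertex 4.5 0.0 0.6
   vertex 2.7 1.2 3.7
  endloop
 endfacet
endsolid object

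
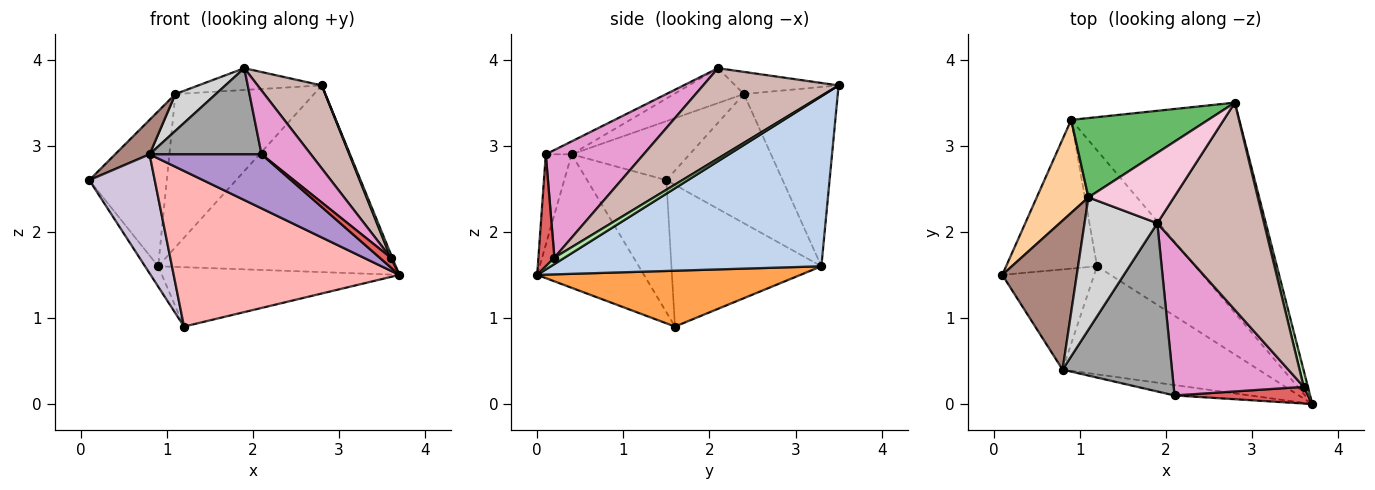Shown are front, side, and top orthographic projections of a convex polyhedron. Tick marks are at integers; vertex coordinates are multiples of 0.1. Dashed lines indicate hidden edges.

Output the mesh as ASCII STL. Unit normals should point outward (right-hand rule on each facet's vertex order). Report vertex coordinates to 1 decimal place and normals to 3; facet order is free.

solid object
 facet normal -0.839 0.074 -0.539
  outer loop
   vertex 0.9 3.3 1.6
   vertex 1.2 1.6 0.9
   vertex 0.1 1.5 2.6
  endloop
 endfacet
 facet normal 0.603 0.530 -0.596
  outer loop
   vertex 0.9 3.3 1.6
   vertex 2.8 3.5 3.7
   vertex 3.7 0.0 1.5
  endloop
 endfacet
 facet normal 0.451 0.407 -0.794
  outer loop
   vertex 0.9 3.3 1.6
   vertex 3.7 0.0 1.5
   vertex 1.2 1.6 0.9
  endloop
 endfacet
 facet normal -0.789 0.526 0.316
  outer loop
   vertex 1.1 2.4 3.6
   vertex 0.9 3.3 1.6
   vertex 0.1 1.5 2.6
  endloop
 endfacet
 facet normal -0.516 0.761 0.394
  outer loop
   vertex 1.1 2.4 3.6
   vertex 2.8 3.5 3.7
   vertex 0.9 3.3 1.6
  endloop
 endfacet
 facet normal 0.830 -0.128 0.543
  outer loop
   vertex 3.6 0.2 1.7
   vertex 3.7 0.0 1.5
   vertex 2.8 3.5 3.7
  endloop
 endfacet
 facet normal 0.587 -0.406 0.700
  outer loop
   vertex 3.6 0.2 1.7
   vertex 2.1 0.1 2.9
   vertex 3.7 0.0 1.5
  endloop
 endfacet
 facet normal -0.362 -0.765 -0.532
  outer loop
   vertex 0.8 0.4 2.9
   vertex 1.2 1.6 0.9
   vertex 3.7 0.0 1.5
  endloop
 endfacet
 facet normal -0.221 -0.958 -0.184
  outer loop
   vertex 0.8 0.4 2.9
   vertex 3.7 0.0 1.5
   vertex 2.1 0.1 2.9
  endloop
 endfacet
 facet normal -0.679 -0.561 -0.473
  outer loop
   vertex 0.8 0.4 2.9
   vertex 0.1 1.5 2.6
   vertex 1.2 1.6 0.9
  endloop
 endfacet
 facet normal -0.611 -0.178 0.771
  outer loop
   vertex 0.8 0.4 2.9
   vertex 1.1 2.4 3.6
   vertex 0.1 1.5 2.6
  endloop
 endfacet
 facet normal 0.618 -0.293 0.730
  outer loop
   vertex 1.9 2.1 3.9
   vertex 3.6 0.2 1.7
   vertex 2.8 3.5 3.7
  endloop
 endfacet
 facet normal 0.607 -0.306 0.733
  outer loop
   vertex 1.9 2.1 3.9
   vertex 2.1 0.1 2.9
   vertex 3.6 0.2 1.7
  endloop
 endfacet
 facet normal -0.240 0.287 0.927
  outer loop
   vertex 1.9 2.1 3.9
   vertex 2.8 3.5 3.7
   vertex 1.1 2.4 3.6
  endloop
 endfacet
 facet normal -0.105 -0.453 0.885
  outer loop
   vertex 1.9 2.1 3.9
   vertex 0.8 0.4 2.9
   vertex 2.1 0.1 2.9
  endloop
 endfacet
 facet normal -0.419 -0.243 0.875
  outer loop
   vertex 1.9 2.1 3.9
   vertex 1.1 2.4 3.6
   vertex 0.8 0.4 2.9
  endloop
 endfacet
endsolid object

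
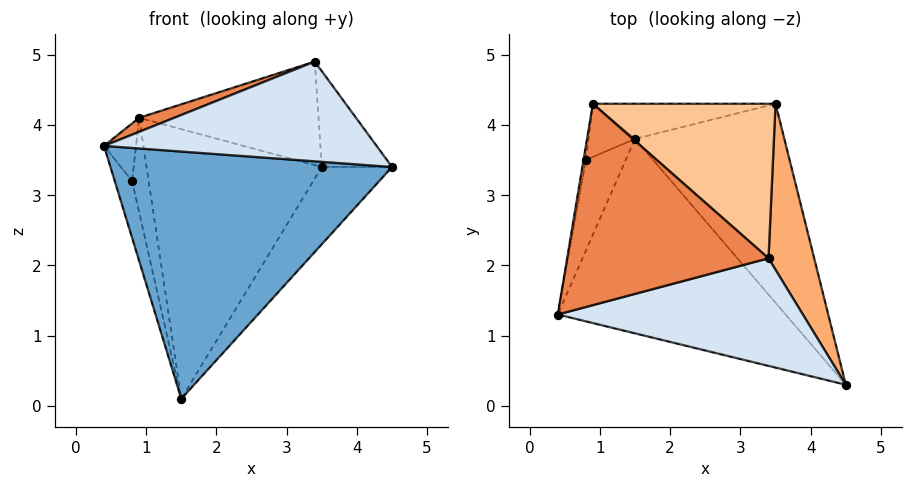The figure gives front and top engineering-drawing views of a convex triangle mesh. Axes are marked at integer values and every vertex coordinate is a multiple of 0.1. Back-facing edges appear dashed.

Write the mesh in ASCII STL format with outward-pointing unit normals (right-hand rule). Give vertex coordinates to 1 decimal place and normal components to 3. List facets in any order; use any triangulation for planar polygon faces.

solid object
 facet normal -0.231 -0.765 -0.602
  outer loop
   vertex 1.5 3.8 0.1
   vertex 4.5 0.3 3.4
   vertex 0.4 1.3 3.7
  endloop
 endfacet
 facet normal 0.823 0.206 -0.530
  outer loop
   vertex 3.5 4.3 3.4
   vertex 4.5 0.3 3.4
   vertex 1.5 3.8 0.1
  endloop
 endfacet
 facet normal -0.035 0.991 -0.129
  outer loop
   vertex 3.5 4.3 3.4
   vertex 1.5 3.8 0.1
   vertex 0.9 4.3 4.1
  endloop
 endfacet
 facet normal -0.111 -0.676 0.729
  outer loop
   vertex 3.4 2.1 4.9
   vertex 0.4 1.3 3.7
   vertex 4.5 0.3 3.4
  endloop
 endfacet
 facet normal -0.356 -0.065 0.932
  outer loop
   vertex 3.4 2.1 4.9
   vertex 0.9 4.3 4.1
   vertex 0.4 1.3 3.7
  endloop
 endfacet
 facet normal 0.894 0.224 0.388
  outer loop
   vertex 3.4 2.1 4.9
   vertex 4.5 0.3 3.4
   vertex 3.5 4.3 3.4
  endloop
 endfacet
 facet normal 0.218 0.543 0.811
  outer loop
   vertex 3.4 2.1 4.9
   vertex 3.5 4.3 3.4
   vertex 0.9 4.3 4.1
  endloop
 endfacet
 facet normal -0.985 0.170 -0.041
  outer loop
   vertex 0.8 3.5 3.2
   vertex 0.4 1.3 3.7
   vertex 0.9 4.3 4.1
  endloop
 endfacet
 facet normal -0.970 0.129 -0.206
  outer loop
   vertex 0.8 3.5 3.2
   vertex 1.5 3.8 0.1
   vertex 0.4 1.3 3.7
  endloop
 endfacet
 facet normal -0.931 0.318 -0.179
  outer loop
   vertex 0.8 3.5 3.2
   vertex 0.9 4.3 4.1
   vertex 1.5 3.8 0.1
  endloop
 endfacet
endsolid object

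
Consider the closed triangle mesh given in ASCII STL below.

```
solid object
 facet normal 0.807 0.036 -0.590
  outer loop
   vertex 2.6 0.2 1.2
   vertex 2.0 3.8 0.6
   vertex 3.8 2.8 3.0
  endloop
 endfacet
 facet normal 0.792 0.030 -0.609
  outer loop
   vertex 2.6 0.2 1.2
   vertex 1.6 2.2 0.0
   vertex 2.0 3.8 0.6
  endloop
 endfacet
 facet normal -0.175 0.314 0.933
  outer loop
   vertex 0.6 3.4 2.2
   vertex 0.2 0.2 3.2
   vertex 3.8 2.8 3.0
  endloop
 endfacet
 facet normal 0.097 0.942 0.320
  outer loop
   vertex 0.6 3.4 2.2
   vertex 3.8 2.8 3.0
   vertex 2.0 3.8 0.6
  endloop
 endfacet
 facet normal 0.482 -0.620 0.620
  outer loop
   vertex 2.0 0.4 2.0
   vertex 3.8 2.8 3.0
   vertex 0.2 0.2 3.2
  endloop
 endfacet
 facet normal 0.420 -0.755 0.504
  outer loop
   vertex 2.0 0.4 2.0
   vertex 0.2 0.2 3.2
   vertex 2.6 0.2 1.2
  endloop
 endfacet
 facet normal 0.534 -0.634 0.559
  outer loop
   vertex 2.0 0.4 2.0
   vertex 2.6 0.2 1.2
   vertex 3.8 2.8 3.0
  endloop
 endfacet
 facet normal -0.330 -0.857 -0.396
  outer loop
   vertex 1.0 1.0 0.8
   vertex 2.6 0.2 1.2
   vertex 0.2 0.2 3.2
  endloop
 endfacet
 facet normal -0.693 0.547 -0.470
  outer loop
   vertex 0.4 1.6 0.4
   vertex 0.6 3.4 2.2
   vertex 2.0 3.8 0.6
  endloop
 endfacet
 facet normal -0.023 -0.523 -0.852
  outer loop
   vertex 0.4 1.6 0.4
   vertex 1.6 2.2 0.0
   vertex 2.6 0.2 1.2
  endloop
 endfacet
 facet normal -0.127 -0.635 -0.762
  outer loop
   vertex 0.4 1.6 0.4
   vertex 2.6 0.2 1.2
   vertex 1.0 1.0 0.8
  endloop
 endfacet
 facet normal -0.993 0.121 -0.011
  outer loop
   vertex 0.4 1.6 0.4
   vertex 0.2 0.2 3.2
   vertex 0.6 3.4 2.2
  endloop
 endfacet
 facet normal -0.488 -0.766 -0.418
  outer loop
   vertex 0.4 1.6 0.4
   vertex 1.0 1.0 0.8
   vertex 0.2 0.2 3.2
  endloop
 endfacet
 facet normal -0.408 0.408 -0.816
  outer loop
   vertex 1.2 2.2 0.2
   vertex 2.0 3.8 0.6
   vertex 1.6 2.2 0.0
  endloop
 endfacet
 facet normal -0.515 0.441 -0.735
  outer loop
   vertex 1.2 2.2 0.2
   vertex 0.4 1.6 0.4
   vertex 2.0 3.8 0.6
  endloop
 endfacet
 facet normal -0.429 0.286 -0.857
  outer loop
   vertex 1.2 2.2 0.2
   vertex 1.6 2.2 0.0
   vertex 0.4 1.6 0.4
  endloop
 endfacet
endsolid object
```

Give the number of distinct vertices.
10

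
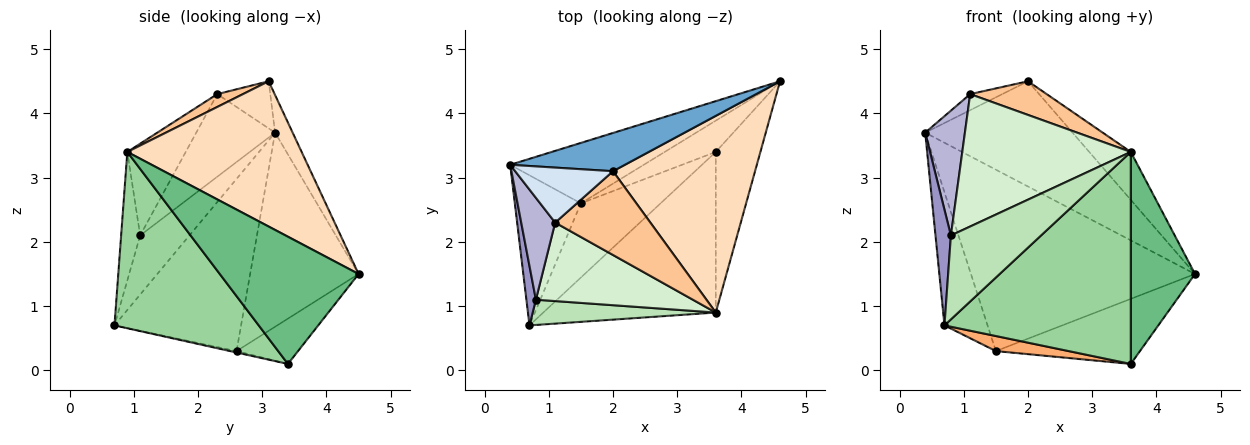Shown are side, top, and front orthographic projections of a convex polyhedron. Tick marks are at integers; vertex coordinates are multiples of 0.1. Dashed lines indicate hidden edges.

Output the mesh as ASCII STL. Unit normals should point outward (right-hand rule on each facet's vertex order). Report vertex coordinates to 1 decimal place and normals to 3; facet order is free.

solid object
 facet normal -0.111 0.934 0.339
  outer loop
   vertex 2.0 3.1 4.5
   vertex 4.6 4.5 1.5
   vertex 0.4 3.2 3.7
  endloop
 endfacet
 facet normal -0.417 0.862 -0.287
  outer loop
   vertex 1.5 2.6 0.3
   vertex 0.4 3.2 3.7
   vertex 4.6 4.5 1.5
  endloop
 endfacet
 facet normal -0.890 0.303 -0.341
  outer loop
   vertex 1.5 2.6 0.3
   vertex 0.7 0.7 0.7
   vertex 0.4 3.2 3.7
  endloop
 endfacet
 facet normal -0.420 0.254 0.871
  outer loop
   vertex 1.1 2.3 4.3
   vertex 2.0 3.1 4.5
   vertex 0.4 3.2 3.7
  endloop
 endfacet
 facet normal -0.359 0.841 -0.405
  outer loop
   vertex 3.6 3.4 0.1
   vertex 1.5 2.6 0.3
   vertex 4.6 4.5 1.5
  endloop
 endfacet
 facet normal -0.018 -0.199 -0.980
  outer loop
   vertex 3.6 3.4 0.1
   vertex 0.7 0.7 0.7
   vertex 1.5 2.6 0.3
  endloop
 endfacet
 facet normal 0.124 -0.370 0.921
  outer loop
   vertex 3.6 0.9 3.4
   vertex 2.0 3.1 4.5
   vertex 1.1 2.3 4.3
  endloop
 endfacet
 facet normal 0.705 0.168 0.689
  outer loop
   vertex 3.6 0.9 3.4
   vertex 4.6 4.5 1.5
   vertex 2.0 3.1 4.5
  endloop
 endfacet
 facet normal 0.865 -0.400 -0.303
  outer loop
   vertex 3.6 0.9 3.4
   vertex 3.6 3.4 0.1
   vertex 4.6 4.5 1.5
  endloop
 endfacet
 facet normal 0.525 -0.678 -0.514
  outer loop
   vertex 3.6 0.9 3.4
   vertex 0.7 0.7 0.7
   vertex 3.6 3.4 0.1
  endloop
 endfacet
 facet normal -0.198 -0.939 0.282
  outer loop
   vertex 0.8 1.1 2.1
   vertex 0.7 0.7 0.7
   vertex 3.6 0.9 3.4
  endloop
 endfacet
 facet normal -0.286 -0.824 0.489
  outer loop
   vertex 0.8 1.1 2.1
   vertex 3.6 0.9 3.4
   vertex 1.1 2.3 4.3
  endloop
 endfacet
 facet normal -0.943 -0.295 0.152
  outer loop
   vertex 0.8 1.1 2.1
   vertex 0.4 3.2 3.7
   vertex 0.7 0.7 0.7
  endloop
 endfacet
 facet normal -0.838 -0.422 0.345
  outer loop
   vertex 0.8 1.1 2.1
   vertex 1.1 2.3 4.3
   vertex 0.4 3.2 3.7
  endloop
 endfacet
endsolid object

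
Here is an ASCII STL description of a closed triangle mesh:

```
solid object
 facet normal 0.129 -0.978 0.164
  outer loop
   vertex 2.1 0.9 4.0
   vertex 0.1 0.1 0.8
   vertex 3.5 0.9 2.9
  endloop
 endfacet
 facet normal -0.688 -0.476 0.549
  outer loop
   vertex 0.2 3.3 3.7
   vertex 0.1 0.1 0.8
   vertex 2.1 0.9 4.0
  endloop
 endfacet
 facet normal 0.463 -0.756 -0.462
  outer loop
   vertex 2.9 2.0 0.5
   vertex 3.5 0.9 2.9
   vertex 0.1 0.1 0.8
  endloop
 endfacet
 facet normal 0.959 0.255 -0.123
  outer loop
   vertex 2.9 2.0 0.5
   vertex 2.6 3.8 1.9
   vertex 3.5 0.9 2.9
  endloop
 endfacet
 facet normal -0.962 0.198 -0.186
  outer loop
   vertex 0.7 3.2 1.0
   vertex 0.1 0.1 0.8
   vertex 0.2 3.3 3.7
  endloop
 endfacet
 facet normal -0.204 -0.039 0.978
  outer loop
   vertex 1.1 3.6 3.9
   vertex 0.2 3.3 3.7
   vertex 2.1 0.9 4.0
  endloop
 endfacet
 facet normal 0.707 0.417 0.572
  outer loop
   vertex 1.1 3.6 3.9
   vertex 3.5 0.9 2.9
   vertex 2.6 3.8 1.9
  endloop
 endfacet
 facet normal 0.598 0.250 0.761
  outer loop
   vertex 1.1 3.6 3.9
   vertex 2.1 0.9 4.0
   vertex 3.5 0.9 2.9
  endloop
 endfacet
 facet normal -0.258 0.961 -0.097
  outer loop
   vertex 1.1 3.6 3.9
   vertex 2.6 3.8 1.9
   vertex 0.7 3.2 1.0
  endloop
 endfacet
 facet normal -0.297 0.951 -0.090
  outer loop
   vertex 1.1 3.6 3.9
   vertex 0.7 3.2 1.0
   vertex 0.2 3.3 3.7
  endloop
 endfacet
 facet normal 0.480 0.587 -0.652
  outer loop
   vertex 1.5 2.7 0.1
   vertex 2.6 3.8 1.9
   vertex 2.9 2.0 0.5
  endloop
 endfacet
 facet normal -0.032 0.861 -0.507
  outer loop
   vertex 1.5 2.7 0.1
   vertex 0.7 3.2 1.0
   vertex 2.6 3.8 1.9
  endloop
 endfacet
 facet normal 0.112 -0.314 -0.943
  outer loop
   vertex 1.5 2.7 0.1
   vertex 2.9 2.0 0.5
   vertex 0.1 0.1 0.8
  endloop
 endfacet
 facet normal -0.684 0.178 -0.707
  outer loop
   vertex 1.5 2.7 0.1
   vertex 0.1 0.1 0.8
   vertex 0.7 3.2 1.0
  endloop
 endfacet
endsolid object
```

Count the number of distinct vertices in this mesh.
9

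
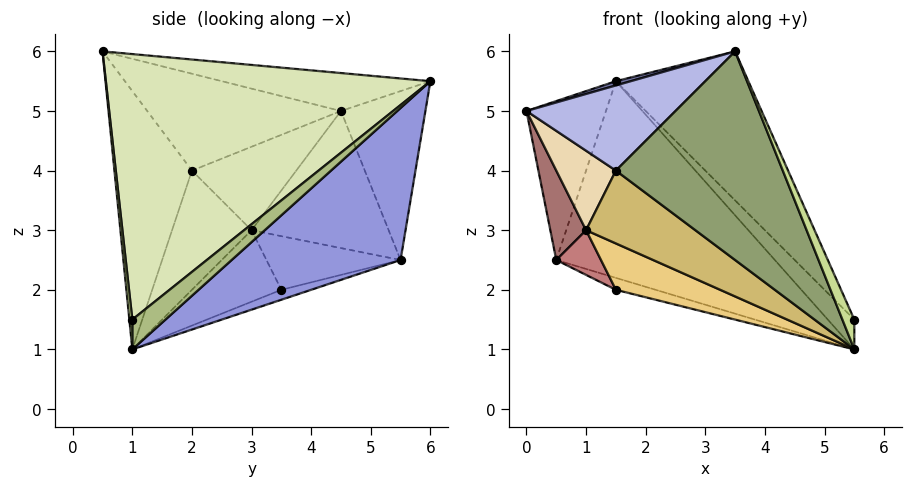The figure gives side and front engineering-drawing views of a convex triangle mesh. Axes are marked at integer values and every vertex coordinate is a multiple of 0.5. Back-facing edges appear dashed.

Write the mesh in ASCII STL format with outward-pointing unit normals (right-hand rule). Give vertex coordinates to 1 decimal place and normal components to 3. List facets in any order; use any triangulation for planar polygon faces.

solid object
 facet normal -0.297 -0.021 0.955
  outer loop
   vertex 3.5 0.5 6.0
   vertex 1.5 6.0 5.5
   vertex 0.0 4.5 5.0
  endloop
 endfacet
 facet normal -0.722 0.680 0.127
  outer loop
   vertex 0.5 5.5 2.5
   vertex 0.0 4.5 5.0
   vertex 1.5 6.0 5.5
  endloop
 endfacet
 facet normal 0.580 0.750 -0.318
  outer loop
   vertex 0.5 5.5 2.5
   vertex 1.5 6.0 5.5
   vertex 5.5 1.0 1.0
  endloop
 endfacet
 facet normal -0.751 -0.578 0.318
  outer loop
   vertex 1.5 2.0 4.0
   vertex 3.5 0.5 6.0
   vertex 0.0 4.5 5.0
  endloop
 endfacet
 facet normal -0.408 -0.878 -0.251
  outer loop
   vertex 1.5 2.0 4.0
   vertex 5.5 1.0 1.0
   vertex 3.5 0.5 6.0
  endloop
 endfacet
 facet normal 0.781 0.625 0.000
  outer loop
   vertex 5.5 1.0 1.5
   vertex 5.5 1.0 1.0
   vertex 1.5 6.0 5.5
  endloop
 endfacet
 facet normal 0.243 -0.970 0.000
  outer loop
   vertex 5.5 1.0 1.5
   vertex 3.5 0.5 6.0
   vertex 5.5 1.0 1.0
  endloop
 endfacet
 facet normal 0.843 0.344 0.413
  outer loop
   vertex 5.5 1.0 1.5
   vertex 1.5 6.0 5.5
   vertex 3.5 0.5 6.0
  endloop
 endfacet
 facet normal -0.133 0.177 -0.975
  outer loop
   vertex 1.5 3.5 2.0
   vertex 0.5 5.5 2.5
   vertex 5.5 1.0 1.0
  endloop
 endfacet
 facet normal -0.523 -0.719 -0.458
  outer loop
   vertex 1.0 3.0 3.0
   vertex 5.5 1.0 1.0
   vertex 1.5 2.0 4.0
  endloop
 endfacet
 facet normal -0.532 -0.621 -0.576
  outer loop
   vertex 1.0 3.0 3.0
   vertex 1.5 3.5 2.0
   vertex 5.5 1.0 1.0
  endloop
 endfacet
 facet normal -0.867 -0.495 -0.062
  outer loop
   vertex 1.0 3.0 3.0
   vertex 1.5 2.0 4.0
   vertex 0.0 4.5 5.0
  endloop
 endfacet
 facet normal -0.928 -0.242 -0.282
  outer loop
   vertex 1.0 3.0 3.0
   vertex 0.0 4.5 5.0
   vertex 0.5 5.5 2.5
  endloop
 endfacet
 facet normal -0.802 -0.267 -0.535
  outer loop
   vertex 1.0 3.0 3.0
   vertex 0.5 5.5 2.5
   vertex 1.5 3.5 2.0
  endloop
 endfacet
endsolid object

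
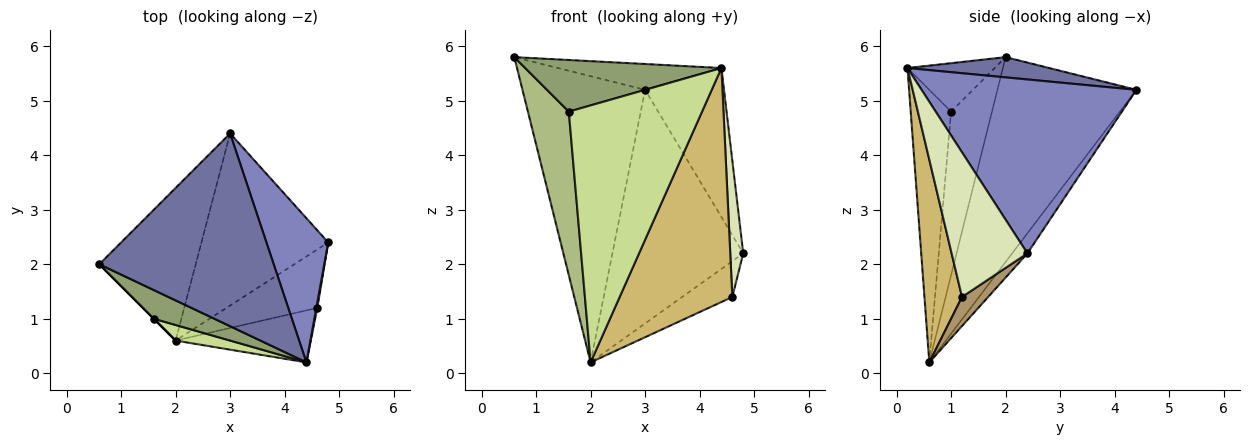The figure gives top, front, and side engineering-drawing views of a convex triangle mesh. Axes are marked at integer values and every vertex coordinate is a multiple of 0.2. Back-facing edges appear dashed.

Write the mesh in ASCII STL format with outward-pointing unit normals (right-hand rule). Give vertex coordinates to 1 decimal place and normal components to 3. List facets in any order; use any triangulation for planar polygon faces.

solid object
 facet normal 0.114 0.132 0.985
  outer loop
   vertex 4.4 0.2 5.6
   vertex 3.0 4.4 5.2
   vertex 0.6 2.0 5.8
  endloop
 endfacet
 facet normal 0.891 0.327 0.316
  outer loop
   vertex 4.4 0.2 5.6
   vertex 4.8 2.4 2.2
   vertex 3.0 4.4 5.2
  endloop
 endfacet
 facet normal -0.707 0.624 -0.333
  outer loop
   vertex 2.0 0.6 0.2
   vertex 0.6 2.0 5.8
   vertex 3.0 4.4 5.2
  endloop
 endfacet
 facet normal -0.094 0.802 -0.591
  outer loop
   vertex 2.0 0.6 0.2
   vertex 3.0 4.4 5.2
   vertex 4.8 2.4 2.2
  endloop
 endfacet
 facet normal -0.362 -0.815 0.453
  outer loop
   vertex 1.6 1.0 4.8
   vertex 4.4 0.2 5.6
   vertex 0.6 2.0 5.8
  endloop
 endfacet
 facet normal -0.707 -0.707 0.000
  outer loop
   vertex 1.6 1.0 4.8
   vertex 0.6 2.0 5.8
   vertex 2.0 0.6 0.2
  endloop
 endfacet
 facet normal -0.290 -0.955 0.058
  outer loop
   vertex 1.6 1.0 4.8
   vertex 2.0 0.6 0.2
   vertex 4.4 0.2 5.6
  endloop
 endfacet
 facet normal 0.986 -0.169 0.007
  outer loop
   vertex 4.6 1.2 1.4
   vertex 4.8 2.4 2.2
   vertex 4.4 0.2 5.6
  endloop
 endfacet
 facet normal 0.263 0.504 -0.822
  outer loop
   vertex 4.6 1.2 1.4
   vertex 2.0 0.6 0.2
   vertex 4.8 2.4 2.2
  endloop
 endfacet
 facet normal 0.309 -0.928 -0.206
  outer loop
   vertex 4.6 1.2 1.4
   vertex 4.4 0.2 5.6
   vertex 2.0 0.6 0.2
  endloop
 endfacet
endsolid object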